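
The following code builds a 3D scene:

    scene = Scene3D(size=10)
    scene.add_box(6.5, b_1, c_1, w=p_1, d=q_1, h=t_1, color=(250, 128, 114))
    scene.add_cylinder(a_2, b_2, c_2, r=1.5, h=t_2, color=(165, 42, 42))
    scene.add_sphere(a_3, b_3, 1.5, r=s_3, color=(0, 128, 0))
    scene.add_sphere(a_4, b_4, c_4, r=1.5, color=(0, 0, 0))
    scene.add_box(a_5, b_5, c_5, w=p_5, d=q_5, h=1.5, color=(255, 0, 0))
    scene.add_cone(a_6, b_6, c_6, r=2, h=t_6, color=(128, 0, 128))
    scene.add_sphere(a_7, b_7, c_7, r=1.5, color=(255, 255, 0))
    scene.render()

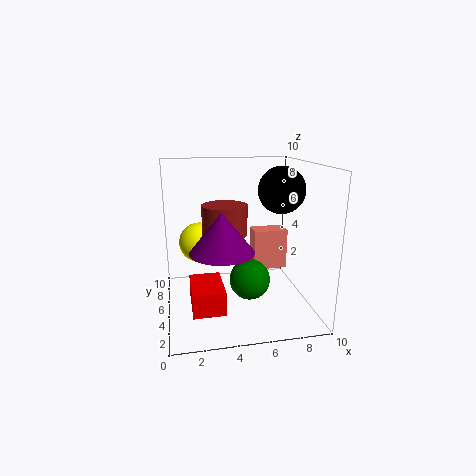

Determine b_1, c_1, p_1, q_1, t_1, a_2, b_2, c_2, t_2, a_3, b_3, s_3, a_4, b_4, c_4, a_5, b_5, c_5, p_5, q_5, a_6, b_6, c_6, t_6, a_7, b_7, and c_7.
b_1 = 6, c_1 = 2, p_1 = 2.5, q_1 = 1.5, t_1 = 3, a_2 = 4, b_2 = 4.5, c_2 = 5.5, t_2 = 2, a_3 = 6, b_3 = 5.5, s_3 = 1.5, a_4 = 7.5, b_4 = 3.5, c_4 = 8.5, a_5 = 1.5, b_5 = 1, c_5 = 1.5, p_5 = 2, q_5 = 3, a_6 = 3.5, b_6 = 2.5, c_6 = 5, t_6 = 2.5, a_7 = 2.5, b_7 = 7.5, c_7 = 4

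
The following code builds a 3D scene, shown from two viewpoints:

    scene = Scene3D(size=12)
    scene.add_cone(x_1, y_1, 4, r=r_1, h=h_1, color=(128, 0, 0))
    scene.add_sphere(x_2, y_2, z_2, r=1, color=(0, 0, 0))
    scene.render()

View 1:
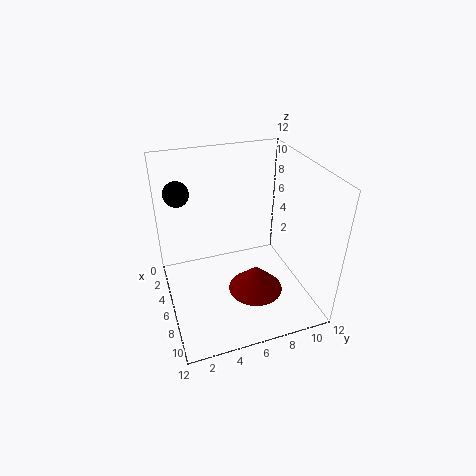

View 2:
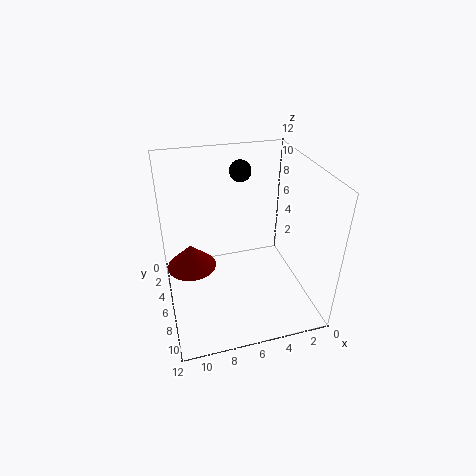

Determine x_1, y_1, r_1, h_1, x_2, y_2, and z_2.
x_1 = 10
y_1 = 6
r_1 = 2
h_1 = 2
x_2 = 4.5
y_2 = 1.5
z_2 = 10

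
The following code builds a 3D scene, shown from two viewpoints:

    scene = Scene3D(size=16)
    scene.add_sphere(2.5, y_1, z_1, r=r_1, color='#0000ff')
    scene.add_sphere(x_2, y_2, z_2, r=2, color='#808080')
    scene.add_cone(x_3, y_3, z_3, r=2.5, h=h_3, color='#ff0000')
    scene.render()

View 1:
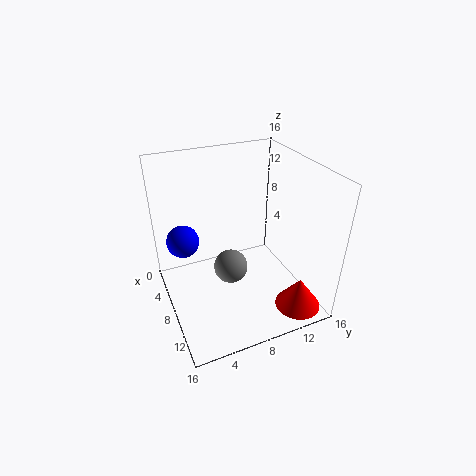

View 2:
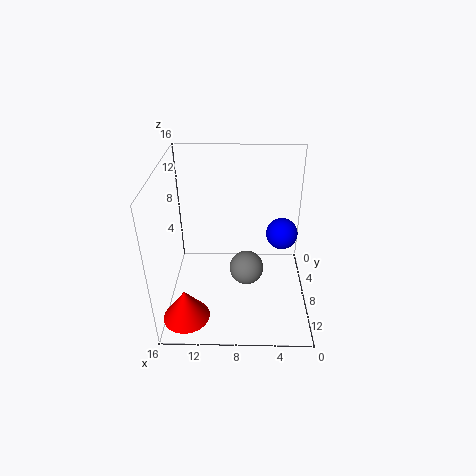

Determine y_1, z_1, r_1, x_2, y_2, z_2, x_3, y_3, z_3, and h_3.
y_1 = 3, z_1 = 5.5, r_1 = 2, x_2 = 7, y_2 = 7.5, z_2 = 3.5, x_3 = 13.5, y_3 = 13, z_3 = 1, h_3 = 3.5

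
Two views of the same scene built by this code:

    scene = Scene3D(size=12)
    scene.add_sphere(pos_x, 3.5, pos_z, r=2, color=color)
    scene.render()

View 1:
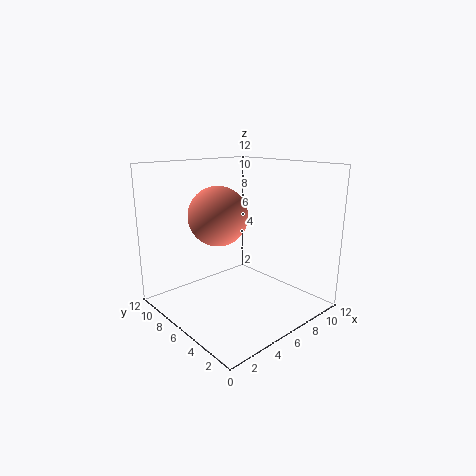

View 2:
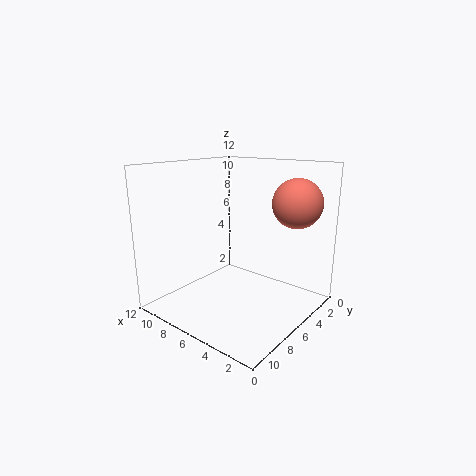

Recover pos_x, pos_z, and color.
pos_x = 2, pos_z = 9, color = 'salmon'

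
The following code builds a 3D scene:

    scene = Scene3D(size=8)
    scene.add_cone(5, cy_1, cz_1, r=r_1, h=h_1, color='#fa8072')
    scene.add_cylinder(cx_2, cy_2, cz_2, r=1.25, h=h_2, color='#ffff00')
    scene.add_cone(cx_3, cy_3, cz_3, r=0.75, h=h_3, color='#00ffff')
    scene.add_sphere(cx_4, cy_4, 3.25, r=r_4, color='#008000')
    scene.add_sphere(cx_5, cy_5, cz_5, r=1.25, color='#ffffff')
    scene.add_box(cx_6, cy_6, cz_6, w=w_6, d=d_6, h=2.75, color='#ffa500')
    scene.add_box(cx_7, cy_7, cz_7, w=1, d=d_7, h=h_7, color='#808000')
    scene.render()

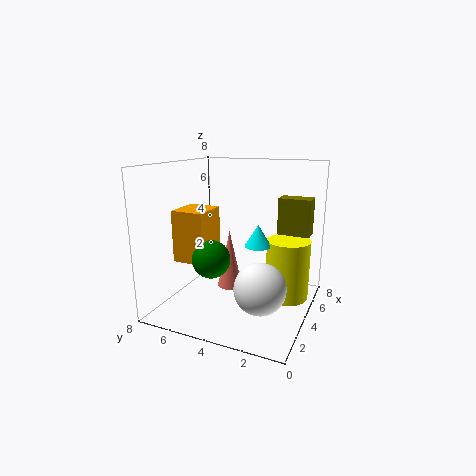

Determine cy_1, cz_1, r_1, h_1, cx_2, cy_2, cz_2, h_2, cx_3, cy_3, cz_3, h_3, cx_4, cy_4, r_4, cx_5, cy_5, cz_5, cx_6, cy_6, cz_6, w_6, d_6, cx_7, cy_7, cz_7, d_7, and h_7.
cy_1 = 5
cz_1 = 0.5
r_1 = 0.75
h_1 = 3.5
cx_2 = 5.5
cy_2 = 1.5
cz_2 = 0.25
h_2 = 3.5
cx_3 = 4.5
cy_3 = 3
cz_3 = 3.5
h_3 = 1.25
cx_4 = 2.25
cy_4 = 4.75
r_4 = 1
cx_5 = 1.5
cy_5 = 1.75
cz_5 = 2.5
cx_6 = 1.75
cy_6 = 5
cz_6 = 3
w_6 = 2
d_6 = 1.75
cx_7 = 4.75
cy_7 = 0.25
cz_7 = 4.25
d_7 = 1.75
h_7 = 2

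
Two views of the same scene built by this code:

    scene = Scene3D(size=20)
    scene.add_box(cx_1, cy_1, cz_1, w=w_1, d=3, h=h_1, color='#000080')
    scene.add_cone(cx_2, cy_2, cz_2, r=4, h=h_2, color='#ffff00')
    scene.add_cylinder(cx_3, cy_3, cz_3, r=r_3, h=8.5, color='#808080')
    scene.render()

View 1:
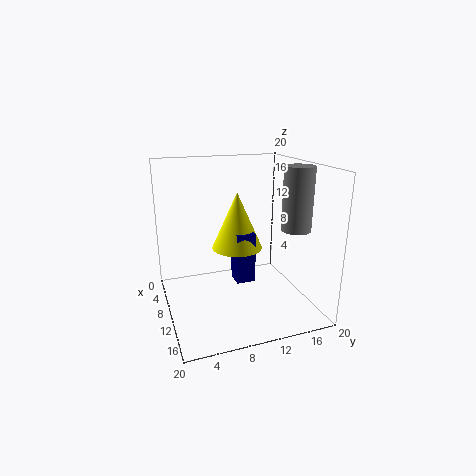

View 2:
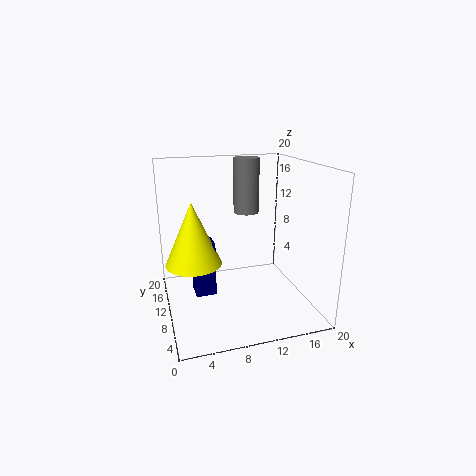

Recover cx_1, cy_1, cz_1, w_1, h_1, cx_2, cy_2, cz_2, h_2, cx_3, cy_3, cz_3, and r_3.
cx_1 = 4
cy_1 = 11
cz_1 = 1
w_1 = 3
h_1 = 8
cx_2 = 4
cy_2 = 12
cz_2 = 6
h_2 = 9
cx_3 = 13.5
cy_3 = 17
cz_3 = 11.5
r_3 = 2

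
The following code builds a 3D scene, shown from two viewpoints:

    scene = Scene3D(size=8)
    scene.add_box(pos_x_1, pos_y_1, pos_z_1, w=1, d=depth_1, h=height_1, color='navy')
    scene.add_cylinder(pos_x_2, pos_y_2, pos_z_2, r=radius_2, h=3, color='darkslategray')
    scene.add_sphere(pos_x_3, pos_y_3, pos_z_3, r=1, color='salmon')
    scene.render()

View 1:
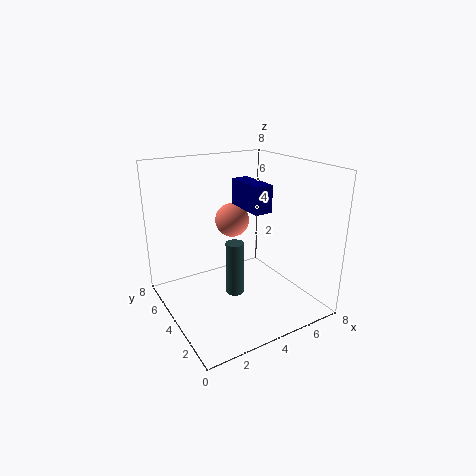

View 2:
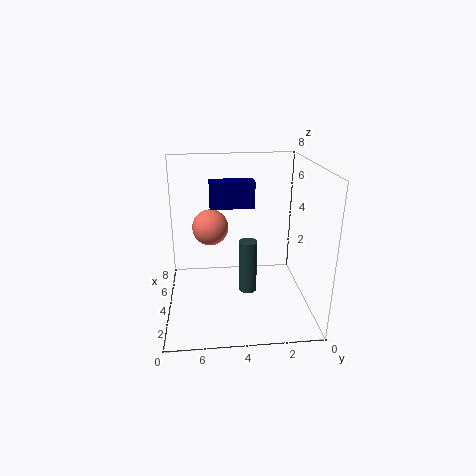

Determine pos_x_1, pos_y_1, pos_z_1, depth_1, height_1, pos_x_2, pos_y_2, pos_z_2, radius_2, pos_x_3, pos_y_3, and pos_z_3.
pos_x_1 = 4.5; pos_y_1 = 3; pos_z_1 = 5.5; depth_1 = 2.5; height_1 = 1.5; pos_x_2 = 3.5; pos_y_2 = 3.5; pos_z_2 = 1; radius_2 = 0.5; pos_x_3 = 4.5; pos_y_3 = 5.5; pos_z_3 = 4.5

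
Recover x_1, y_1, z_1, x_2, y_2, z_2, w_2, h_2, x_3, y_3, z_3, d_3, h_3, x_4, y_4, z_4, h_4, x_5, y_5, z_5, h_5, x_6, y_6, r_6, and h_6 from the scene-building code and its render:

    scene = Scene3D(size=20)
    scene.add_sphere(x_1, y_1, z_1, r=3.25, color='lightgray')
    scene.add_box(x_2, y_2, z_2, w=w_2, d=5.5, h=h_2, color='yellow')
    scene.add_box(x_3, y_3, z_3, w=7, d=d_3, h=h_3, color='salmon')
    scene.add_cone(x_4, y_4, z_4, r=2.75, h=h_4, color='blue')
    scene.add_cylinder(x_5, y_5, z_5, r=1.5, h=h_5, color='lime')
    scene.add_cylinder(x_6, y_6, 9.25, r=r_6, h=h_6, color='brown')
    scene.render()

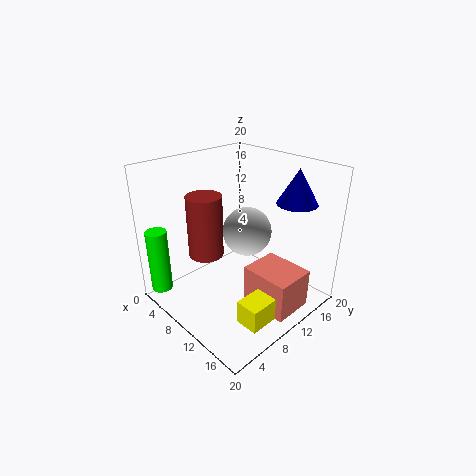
x_1 = 11.5
y_1 = 10.25
z_1 = 11.5
x_2 = 14.5
y_2 = 5.5
z_2 = 0.75
w_2 = 3.25
h_2 = 3.25
x_3 = 11.75
y_3 = 9.5
z_3 = 0.75
d_3 = 5.75
h_3 = 5.5
x_4 = 15.25
y_4 = 15.75
z_4 = 15
h_4 = 4.75
x_5 = 2.25
y_5 = 1.75
z_5 = 1.75
h_5 = 9.25
x_6 = 9.25
y_6 = 5
r_6 = 2.25
h_6 = 8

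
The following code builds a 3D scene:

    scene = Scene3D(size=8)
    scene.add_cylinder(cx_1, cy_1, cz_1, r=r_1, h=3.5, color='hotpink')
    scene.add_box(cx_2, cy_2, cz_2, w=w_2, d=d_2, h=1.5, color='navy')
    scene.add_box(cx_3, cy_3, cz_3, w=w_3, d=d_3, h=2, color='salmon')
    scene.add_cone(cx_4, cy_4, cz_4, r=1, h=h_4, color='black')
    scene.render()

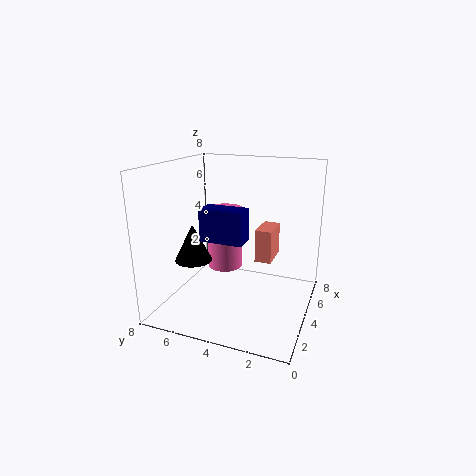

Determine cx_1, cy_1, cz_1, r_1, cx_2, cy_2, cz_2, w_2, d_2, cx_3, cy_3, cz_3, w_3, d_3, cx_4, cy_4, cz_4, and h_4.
cx_1 = 4.5; cy_1 = 5; cz_1 = 2; r_1 = 1; cx_2 = 0.5; cy_2 = 2.5; cz_2 = 5; w_2 = 1; d_2 = 2; cx_3 = 5.5; cy_3 = 2.5; cz_3 = 2; w_3 = 2; d_3 = 1; cx_4 = 2.5; cy_4 = 6; cz_4 = 3; h_4 = 2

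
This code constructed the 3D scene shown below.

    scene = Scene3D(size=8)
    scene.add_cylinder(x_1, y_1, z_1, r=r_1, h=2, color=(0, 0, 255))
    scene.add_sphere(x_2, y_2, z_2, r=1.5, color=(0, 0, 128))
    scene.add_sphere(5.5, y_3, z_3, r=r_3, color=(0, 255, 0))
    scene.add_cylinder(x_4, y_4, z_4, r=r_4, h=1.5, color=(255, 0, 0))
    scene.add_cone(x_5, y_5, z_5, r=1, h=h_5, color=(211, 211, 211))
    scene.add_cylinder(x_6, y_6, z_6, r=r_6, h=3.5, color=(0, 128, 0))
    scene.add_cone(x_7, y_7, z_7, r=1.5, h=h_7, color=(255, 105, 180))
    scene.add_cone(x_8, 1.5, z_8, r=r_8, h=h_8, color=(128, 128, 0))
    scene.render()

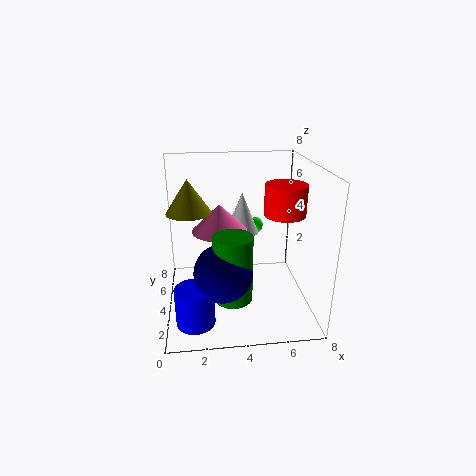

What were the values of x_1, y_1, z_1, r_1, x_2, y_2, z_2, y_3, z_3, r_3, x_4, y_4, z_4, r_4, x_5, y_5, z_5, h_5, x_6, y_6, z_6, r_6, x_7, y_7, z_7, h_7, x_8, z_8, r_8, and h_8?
x_1 = 1.5, y_1 = 1.5, z_1 = 0.5, r_1 = 1, x_2 = 3, y_2 = 2, z_2 = 3, y_3 = 7, z_3 = 3.5, r_3 = 0.5, x_4 = 6, y_4 = 2, z_4 = 6, r_4 = 1, x_5 = 4.5, y_5 = 6, z_5 = 3.5, h_5 = 2.5, x_6 = 3.5, y_6 = 2, z_6 = 1.5, r_6 = 1, x_7 = 3, y_7 = 4, z_7 = 4.5, h_7 = 1.5, x_8 = 1.5, z_8 = 6.5, r_8 = 1, h_8 = 1.5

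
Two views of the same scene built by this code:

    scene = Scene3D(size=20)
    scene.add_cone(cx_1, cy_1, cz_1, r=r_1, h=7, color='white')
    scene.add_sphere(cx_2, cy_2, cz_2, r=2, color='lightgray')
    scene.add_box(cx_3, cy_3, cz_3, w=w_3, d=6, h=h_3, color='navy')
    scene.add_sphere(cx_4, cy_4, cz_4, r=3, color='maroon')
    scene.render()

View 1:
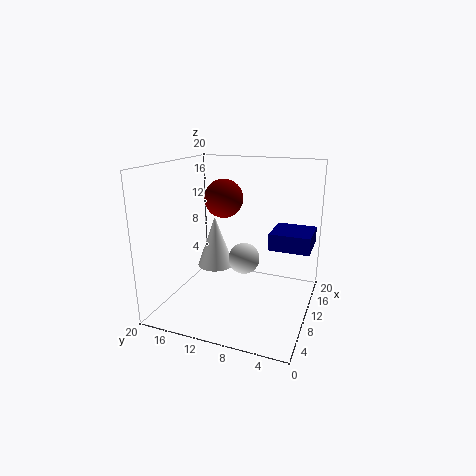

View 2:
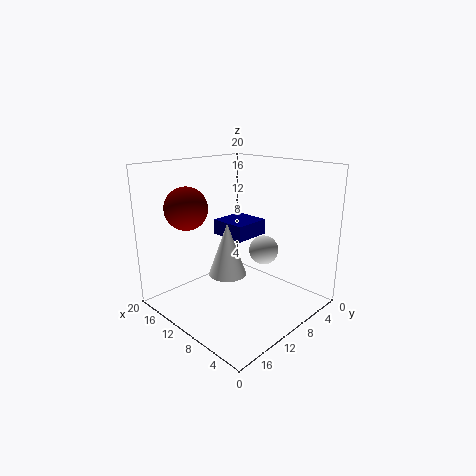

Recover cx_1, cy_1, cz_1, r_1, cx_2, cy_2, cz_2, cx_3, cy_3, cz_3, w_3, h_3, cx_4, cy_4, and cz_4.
cx_1 = 9
cy_1 = 13
cz_1 = 6
r_1 = 2.5
cx_2 = 7
cy_2 = 8
cz_2 = 8.5
cx_3 = 13
cy_3 = 0.5
cz_3 = 7.5
w_3 = 6
h_3 = 2.5
cx_4 = 15.5
cy_4 = 14.5
cz_4 = 14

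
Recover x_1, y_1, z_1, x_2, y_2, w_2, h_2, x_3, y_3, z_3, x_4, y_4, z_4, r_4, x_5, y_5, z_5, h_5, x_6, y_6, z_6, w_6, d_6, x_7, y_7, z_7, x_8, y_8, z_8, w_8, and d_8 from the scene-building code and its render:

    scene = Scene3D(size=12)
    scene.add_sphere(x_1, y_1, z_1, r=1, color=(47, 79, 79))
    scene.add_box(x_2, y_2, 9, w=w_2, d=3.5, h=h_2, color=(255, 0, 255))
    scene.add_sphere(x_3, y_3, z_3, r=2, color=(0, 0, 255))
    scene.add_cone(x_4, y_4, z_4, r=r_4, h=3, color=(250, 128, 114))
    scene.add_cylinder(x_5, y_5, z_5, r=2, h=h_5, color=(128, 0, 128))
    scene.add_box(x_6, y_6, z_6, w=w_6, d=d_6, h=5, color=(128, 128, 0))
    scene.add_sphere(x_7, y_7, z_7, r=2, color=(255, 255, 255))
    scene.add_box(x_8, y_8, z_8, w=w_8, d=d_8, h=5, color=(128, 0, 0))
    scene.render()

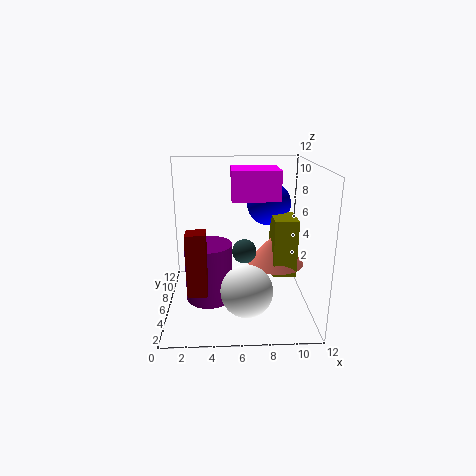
x_1 = 6.5
y_1 = 5.5
z_1 = 5
x_2 = 5.5
y_2 = 6
w_2 = 4
h_2 = 2.5
x_3 = 9
y_3 = 9.5
z_3 = 8
x_4 = 9.5
y_4 = 7.5
z_4 = 3
r_4 = 2.5
x_5 = 3.5
y_5 = 6
z_5 = 0.5
h_5 = 5
x_6 = 9
y_6 = 5.5
z_6 = 2.5
w_6 = 2
d_6 = 3
x_7 = 6.5
y_7 = 2.5
z_7 = 3
x_8 = 2
y_8 = 2.5
z_8 = 2.5
w_8 = 1.5
d_8 = 1.5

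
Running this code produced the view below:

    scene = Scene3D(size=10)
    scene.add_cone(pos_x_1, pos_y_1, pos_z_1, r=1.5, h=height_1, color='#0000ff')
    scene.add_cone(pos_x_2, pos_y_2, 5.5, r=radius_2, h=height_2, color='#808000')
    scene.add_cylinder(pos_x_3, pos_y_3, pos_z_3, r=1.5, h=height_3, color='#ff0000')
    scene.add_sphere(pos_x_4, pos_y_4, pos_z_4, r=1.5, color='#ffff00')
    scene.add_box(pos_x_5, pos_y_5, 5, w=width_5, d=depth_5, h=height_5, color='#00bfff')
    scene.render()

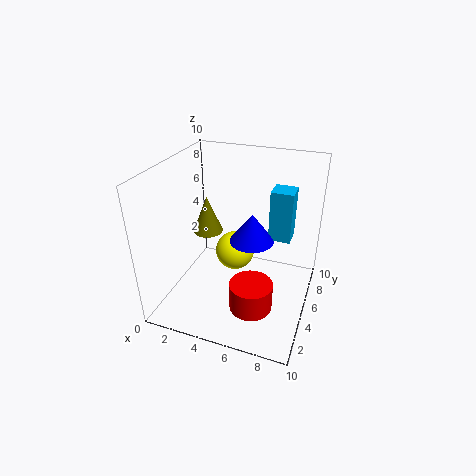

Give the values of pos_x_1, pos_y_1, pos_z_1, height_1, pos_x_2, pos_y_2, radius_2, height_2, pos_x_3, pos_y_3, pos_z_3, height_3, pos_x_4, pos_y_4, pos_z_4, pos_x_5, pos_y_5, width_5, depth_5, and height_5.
pos_x_1 = 6; pos_y_1 = 5; pos_z_1 = 5; height_1 = 2; pos_x_2 = 3; pos_y_2 = 4.5; radius_2 = 1; height_2 = 2.5; pos_x_3 = 6.5; pos_y_3 = 3.5; pos_z_3 = 0.5; height_3 = 2; pos_x_4 = 4; pos_y_4 = 7; pos_z_4 = 2.5; pos_x_5 = 7; pos_y_5 = 5.5; width_5 = 1.5; depth_5 = 1.5; height_5 = 3.5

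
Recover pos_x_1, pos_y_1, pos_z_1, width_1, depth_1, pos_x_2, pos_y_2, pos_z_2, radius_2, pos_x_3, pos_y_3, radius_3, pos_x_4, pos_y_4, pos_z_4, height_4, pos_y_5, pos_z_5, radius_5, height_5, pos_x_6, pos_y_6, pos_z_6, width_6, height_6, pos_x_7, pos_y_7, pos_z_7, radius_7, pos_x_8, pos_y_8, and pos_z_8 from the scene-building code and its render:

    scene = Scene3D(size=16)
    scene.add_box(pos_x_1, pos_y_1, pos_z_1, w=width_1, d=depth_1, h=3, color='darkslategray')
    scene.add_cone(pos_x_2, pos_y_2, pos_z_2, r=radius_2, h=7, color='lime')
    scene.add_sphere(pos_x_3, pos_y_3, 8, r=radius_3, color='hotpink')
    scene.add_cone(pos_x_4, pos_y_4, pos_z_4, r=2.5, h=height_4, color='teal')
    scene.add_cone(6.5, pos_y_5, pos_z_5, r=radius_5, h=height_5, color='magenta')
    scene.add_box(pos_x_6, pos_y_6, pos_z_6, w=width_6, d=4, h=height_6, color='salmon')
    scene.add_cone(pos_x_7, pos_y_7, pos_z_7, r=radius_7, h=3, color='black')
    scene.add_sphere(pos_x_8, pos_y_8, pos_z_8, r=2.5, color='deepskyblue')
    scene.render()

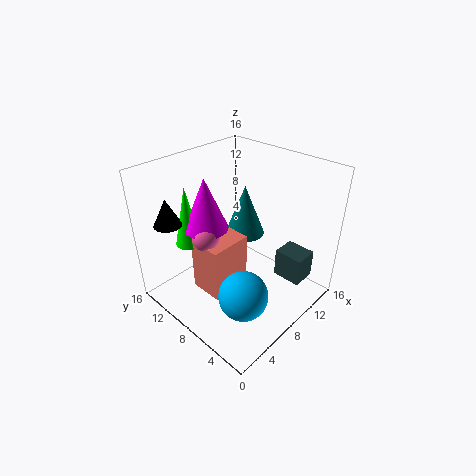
pos_x_1 = 9
pos_y_1 = 0.5
pos_z_1 = 5
width_1 = 2.5
depth_1 = 3
pos_x_2 = 5
pos_y_2 = 13
pos_z_2 = 6.5
radius_2 = 1.5
pos_x_3 = 5.5
pos_y_3 = 10.5
radius_3 = 1.5
pos_x_4 = 13
pos_y_4 = 11.5
pos_z_4 = 5
height_4 = 6.5
pos_y_5 = 11.5
pos_z_5 = 8.5
radius_5 = 2.5
height_5 = 6
pos_x_6 = 4.5
pos_y_6 = 8
pos_z_6 = 1
width_6 = 5
height_6 = 6.5
pos_x_7 = 2.5
pos_y_7 = 13
pos_z_7 = 10
radius_7 = 1.5
pos_x_8 = 4
pos_y_8 = 3.5
pos_z_8 = 5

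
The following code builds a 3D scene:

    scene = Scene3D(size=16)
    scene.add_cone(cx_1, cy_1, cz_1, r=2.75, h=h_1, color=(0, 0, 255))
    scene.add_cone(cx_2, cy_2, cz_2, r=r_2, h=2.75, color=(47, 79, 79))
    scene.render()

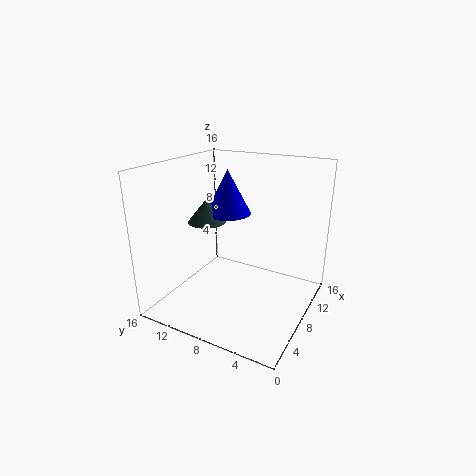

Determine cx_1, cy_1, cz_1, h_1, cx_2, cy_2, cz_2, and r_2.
cx_1 = 11, cy_1 = 11, cz_1 = 9.5, h_1 = 5.25, cx_2 = 9, cy_2 = 12.75, cz_2 = 8.75, r_2 = 2.25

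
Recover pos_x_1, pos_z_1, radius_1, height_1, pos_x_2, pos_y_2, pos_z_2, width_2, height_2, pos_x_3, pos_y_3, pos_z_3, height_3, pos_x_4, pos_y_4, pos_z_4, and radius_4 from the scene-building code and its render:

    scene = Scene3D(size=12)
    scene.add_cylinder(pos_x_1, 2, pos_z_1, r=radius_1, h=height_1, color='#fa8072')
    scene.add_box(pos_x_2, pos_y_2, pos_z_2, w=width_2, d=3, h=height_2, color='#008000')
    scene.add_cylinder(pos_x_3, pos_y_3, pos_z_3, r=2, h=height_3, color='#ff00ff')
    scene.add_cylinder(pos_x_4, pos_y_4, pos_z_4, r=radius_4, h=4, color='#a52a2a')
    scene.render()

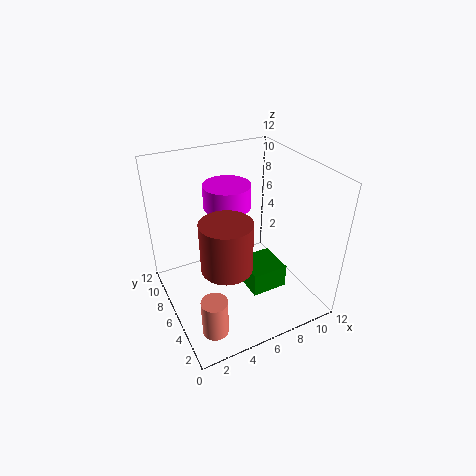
pos_x_1 = 2
pos_z_1 = 1
radius_1 = 1
height_1 = 3
pos_x_2 = 6
pos_y_2 = 3
pos_z_2 = 2
width_2 = 3
height_2 = 2
pos_x_3 = 6
pos_y_3 = 8
pos_z_3 = 8
height_3 = 2
pos_x_4 = 4
pos_y_4 = 4
pos_z_4 = 5
radius_4 = 2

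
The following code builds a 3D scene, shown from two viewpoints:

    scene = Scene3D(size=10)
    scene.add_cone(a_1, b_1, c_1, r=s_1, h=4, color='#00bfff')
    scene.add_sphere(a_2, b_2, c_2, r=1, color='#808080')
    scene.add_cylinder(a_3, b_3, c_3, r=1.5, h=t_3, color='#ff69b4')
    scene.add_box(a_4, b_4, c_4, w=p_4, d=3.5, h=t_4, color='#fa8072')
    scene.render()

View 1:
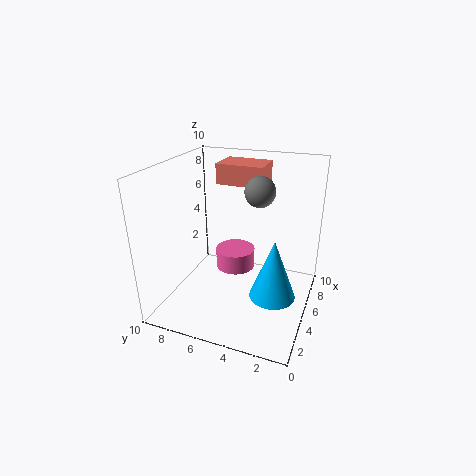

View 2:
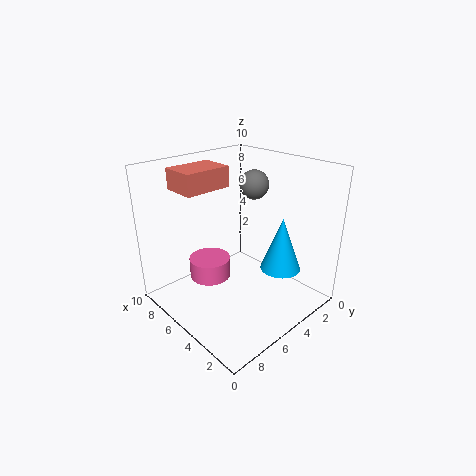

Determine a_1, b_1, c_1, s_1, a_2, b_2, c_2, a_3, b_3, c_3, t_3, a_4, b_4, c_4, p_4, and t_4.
a_1 = 3.5
b_1 = 2
c_1 = 2
s_1 = 1.5
a_2 = 5
b_2 = 3.5
c_2 = 8.5
a_3 = 7
b_3 = 6
c_3 = 1.5
t_3 = 1.5
a_4 = 7
b_4 = 4
c_4 = 8
p_4 = 2.5
t_4 = 1.5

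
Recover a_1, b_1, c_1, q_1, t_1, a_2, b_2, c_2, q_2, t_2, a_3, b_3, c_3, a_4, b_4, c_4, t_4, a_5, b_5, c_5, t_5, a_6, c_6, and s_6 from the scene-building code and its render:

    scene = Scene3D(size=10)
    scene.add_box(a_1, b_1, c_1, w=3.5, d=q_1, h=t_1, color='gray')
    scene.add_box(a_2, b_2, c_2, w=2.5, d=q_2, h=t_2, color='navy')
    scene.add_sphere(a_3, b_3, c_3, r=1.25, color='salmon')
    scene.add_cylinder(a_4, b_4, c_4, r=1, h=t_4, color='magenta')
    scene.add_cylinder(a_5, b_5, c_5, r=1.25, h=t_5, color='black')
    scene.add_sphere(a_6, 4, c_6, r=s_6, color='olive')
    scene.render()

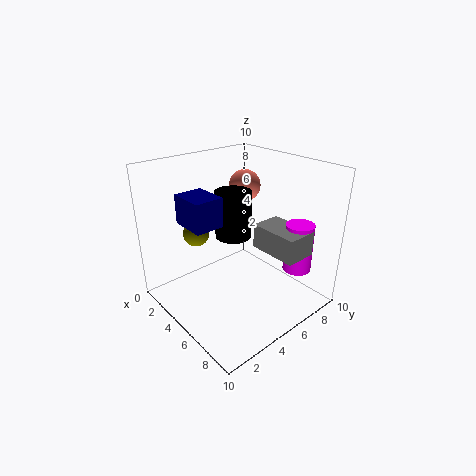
a_1 = 5.25; b_1 = 6.25; c_1 = 4; q_1 = 2.25; t_1 = 1.75; a_2 = 2.5; b_2 = 1.75; c_2 = 6.25; q_2 = 2; t_2 = 2; a_3 = 1.75; b_3 = 8.5; c_3 = 7.25; a_4 = 7.75; b_4 = 8.25; c_4 = 2.5; t_4 = 3.5; a_5 = 4.5; b_5 = 5; c_5 = 5; t_5 = 3.25; a_6 = 1.25; c_6 = 4.25; s_6 = 1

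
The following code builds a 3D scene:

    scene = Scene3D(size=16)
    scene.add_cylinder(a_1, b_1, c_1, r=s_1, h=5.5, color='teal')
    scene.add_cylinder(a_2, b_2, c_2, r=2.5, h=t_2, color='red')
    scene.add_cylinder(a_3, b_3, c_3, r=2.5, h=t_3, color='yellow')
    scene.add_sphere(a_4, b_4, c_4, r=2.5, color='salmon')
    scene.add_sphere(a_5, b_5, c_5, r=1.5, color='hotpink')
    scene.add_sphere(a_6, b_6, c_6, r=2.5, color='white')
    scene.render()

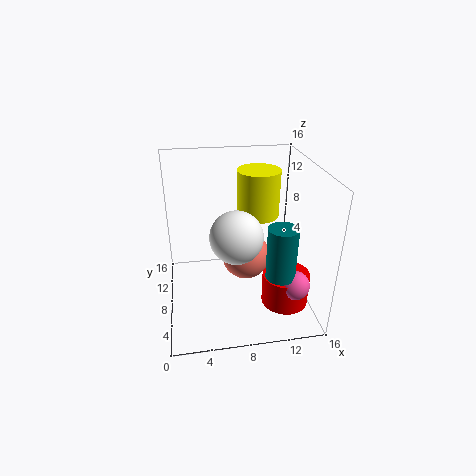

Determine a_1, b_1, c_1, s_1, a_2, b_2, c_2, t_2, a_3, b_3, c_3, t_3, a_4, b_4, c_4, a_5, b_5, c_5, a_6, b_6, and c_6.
a_1 = 11.5
b_1 = 3
c_1 = 6
s_1 = 1.5
a_2 = 12.5
b_2 = 4
c_2 = 2
t_2 = 3.5
a_3 = 11
b_3 = 11.5
c_3 = 9
t_3 = 5.5
a_4 = 8.5
b_4 = 6
c_4 = 7
a_5 = 13
b_5 = 2.5
c_5 = 5
a_6 = 7
b_6 = 3
c_6 = 11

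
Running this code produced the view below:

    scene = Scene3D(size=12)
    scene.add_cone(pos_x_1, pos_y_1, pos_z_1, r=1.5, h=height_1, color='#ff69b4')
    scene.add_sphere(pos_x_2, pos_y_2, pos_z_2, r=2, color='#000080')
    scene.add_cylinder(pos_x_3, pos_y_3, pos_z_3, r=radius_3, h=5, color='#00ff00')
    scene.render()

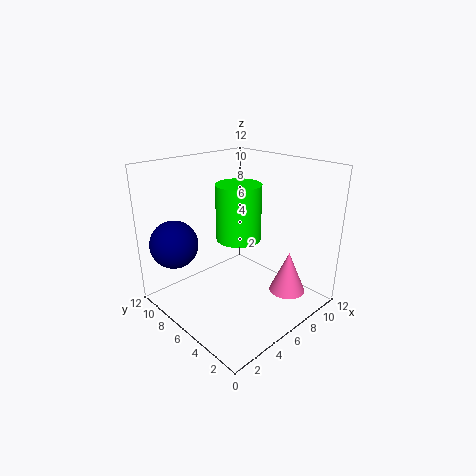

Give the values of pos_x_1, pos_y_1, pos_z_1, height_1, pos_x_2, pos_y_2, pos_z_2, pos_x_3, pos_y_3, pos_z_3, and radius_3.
pos_x_1 = 8.5, pos_y_1 = 2.5, pos_z_1 = 1.5, height_1 = 3.5, pos_x_2 = 2, pos_y_2 = 9.5, pos_z_2 = 5.5, pos_x_3 = 7.5, pos_y_3 = 7.5, pos_z_3 = 5, radius_3 = 2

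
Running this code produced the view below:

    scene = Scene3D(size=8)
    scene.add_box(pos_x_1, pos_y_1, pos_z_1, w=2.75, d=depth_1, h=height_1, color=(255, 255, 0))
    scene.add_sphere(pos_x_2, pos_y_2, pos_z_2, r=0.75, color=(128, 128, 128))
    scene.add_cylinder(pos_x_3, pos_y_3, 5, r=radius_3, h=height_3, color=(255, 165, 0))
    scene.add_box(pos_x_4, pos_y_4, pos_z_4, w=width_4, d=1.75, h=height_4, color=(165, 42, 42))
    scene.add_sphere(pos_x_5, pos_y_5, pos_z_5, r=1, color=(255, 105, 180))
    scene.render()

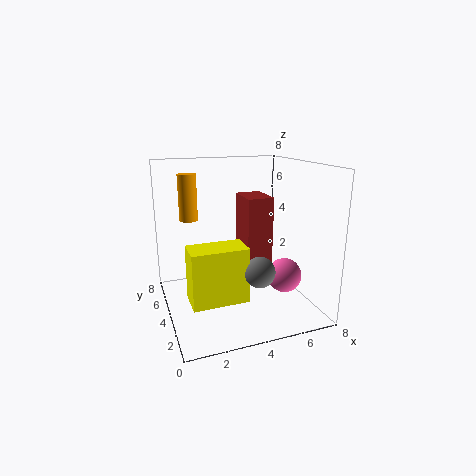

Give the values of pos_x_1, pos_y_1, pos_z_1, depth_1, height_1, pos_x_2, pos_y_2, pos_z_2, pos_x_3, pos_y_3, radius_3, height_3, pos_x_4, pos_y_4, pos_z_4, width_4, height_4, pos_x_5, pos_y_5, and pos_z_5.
pos_x_1 = 0.75, pos_y_1 = 1, pos_z_1 = 1.75, depth_1 = 1.5, height_1 = 2.75, pos_x_2 = 4, pos_y_2 = 1, pos_z_2 = 3.25, pos_x_3 = 1.5, pos_y_3 = 5, radius_3 = 0.5, height_3 = 2.5, pos_x_4 = 3.5, pos_y_4 = 1.25, pos_z_4 = 3.5, width_4 = 1.25, height_4 = 3.25, pos_x_5 = 6.75, pos_y_5 = 3.5, pos_z_5 = 1.5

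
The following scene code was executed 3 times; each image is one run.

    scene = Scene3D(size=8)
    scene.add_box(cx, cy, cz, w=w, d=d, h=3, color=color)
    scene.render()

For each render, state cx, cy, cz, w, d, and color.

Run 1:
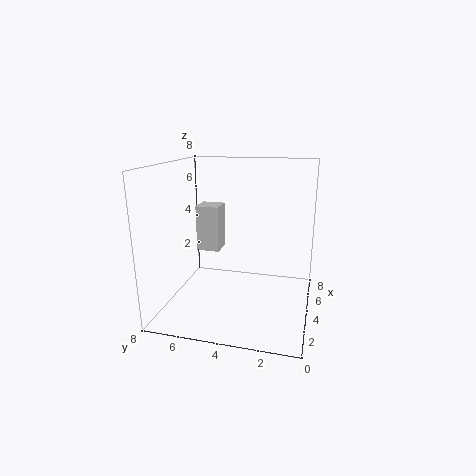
cx = 6.5; cy = 6; cz = 2; w = 1.5; d = 1.5; color = 'lightgray'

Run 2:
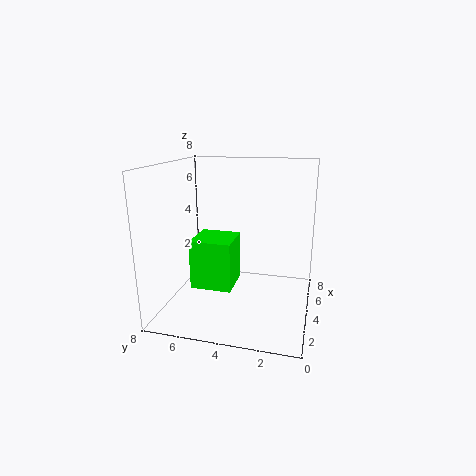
cx = 4; cy = 4.5; cz = 0.5; w = 2.5; d = 2.5; color = 'lime'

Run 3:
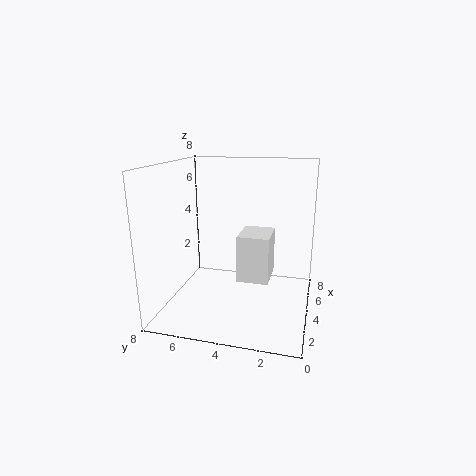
cx = 5.5; cy = 2.5; cz = 0.5; w = 2.5; d = 2; color = 'white'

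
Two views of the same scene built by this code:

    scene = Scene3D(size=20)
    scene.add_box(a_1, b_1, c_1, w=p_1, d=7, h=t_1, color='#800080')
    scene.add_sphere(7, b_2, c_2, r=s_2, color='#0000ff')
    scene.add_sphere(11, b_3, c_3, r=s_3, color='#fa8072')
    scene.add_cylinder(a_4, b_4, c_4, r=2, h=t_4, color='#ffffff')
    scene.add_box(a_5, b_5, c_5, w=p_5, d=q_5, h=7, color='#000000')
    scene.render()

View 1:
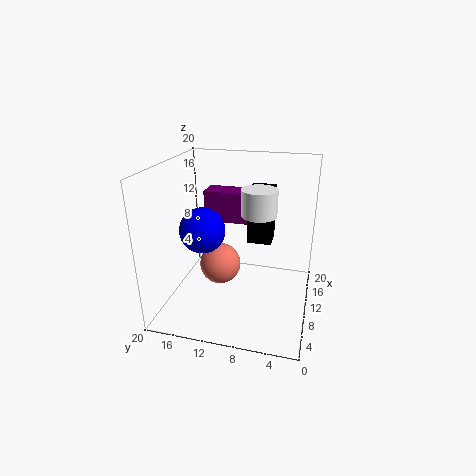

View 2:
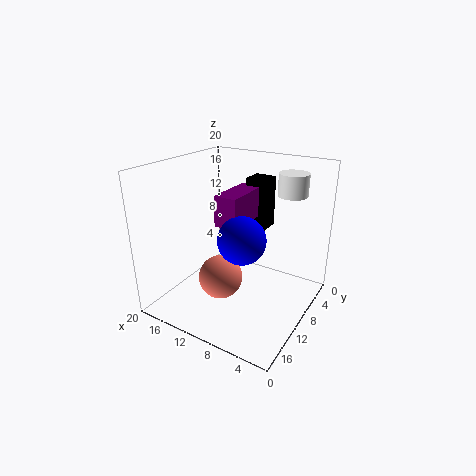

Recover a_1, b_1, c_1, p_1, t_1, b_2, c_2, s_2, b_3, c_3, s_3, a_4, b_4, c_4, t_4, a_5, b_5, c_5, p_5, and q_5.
a_1 = 8, b_1 = 7, c_1 = 13, p_1 = 3, t_1 = 4, b_2 = 14, c_2 = 12, s_2 = 3, b_3 = 13, c_3 = 5, s_3 = 3, a_4 = 4, b_4 = 6, c_4 = 16, t_4 = 3, a_5 = 7, b_5 = 5, c_5 = 11, p_5 = 3, q_5 = 3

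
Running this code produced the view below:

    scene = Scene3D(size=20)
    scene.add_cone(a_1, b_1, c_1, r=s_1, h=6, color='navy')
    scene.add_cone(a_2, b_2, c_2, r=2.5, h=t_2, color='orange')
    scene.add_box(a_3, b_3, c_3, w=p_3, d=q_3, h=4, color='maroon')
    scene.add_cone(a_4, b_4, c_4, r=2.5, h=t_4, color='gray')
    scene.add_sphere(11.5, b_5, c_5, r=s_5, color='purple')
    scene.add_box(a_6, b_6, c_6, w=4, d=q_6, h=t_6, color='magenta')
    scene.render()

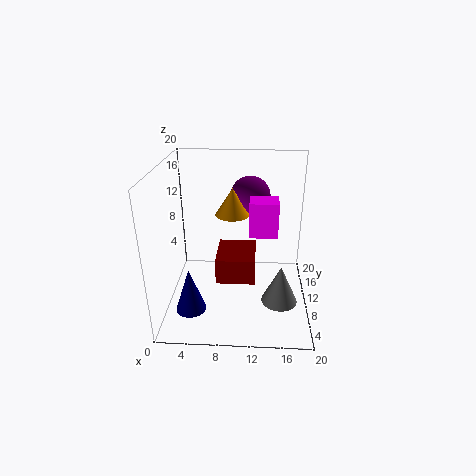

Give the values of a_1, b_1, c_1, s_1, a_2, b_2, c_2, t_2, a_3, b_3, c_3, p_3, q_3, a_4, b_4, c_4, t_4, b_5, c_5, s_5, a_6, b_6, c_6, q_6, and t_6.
a_1 = 4, b_1 = 4.5, c_1 = 2, s_1 = 2, a_2 = 9, b_2 = 13.5, c_2 = 12, t_2 = 4, a_3 = 6.5, b_3 = 11, c_3 = 1.5, p_3 = 6, q_3 = 7, a_4 = 16, b_4 = 7.5, c_4 = 1.5, t_4 = 5.5, b_5 = 16, c_5 = 14, s_5 = 3, a_6 = 11.5, b_6 = 10, c_6 = 10, q_6 = 3.5, t_6 = 5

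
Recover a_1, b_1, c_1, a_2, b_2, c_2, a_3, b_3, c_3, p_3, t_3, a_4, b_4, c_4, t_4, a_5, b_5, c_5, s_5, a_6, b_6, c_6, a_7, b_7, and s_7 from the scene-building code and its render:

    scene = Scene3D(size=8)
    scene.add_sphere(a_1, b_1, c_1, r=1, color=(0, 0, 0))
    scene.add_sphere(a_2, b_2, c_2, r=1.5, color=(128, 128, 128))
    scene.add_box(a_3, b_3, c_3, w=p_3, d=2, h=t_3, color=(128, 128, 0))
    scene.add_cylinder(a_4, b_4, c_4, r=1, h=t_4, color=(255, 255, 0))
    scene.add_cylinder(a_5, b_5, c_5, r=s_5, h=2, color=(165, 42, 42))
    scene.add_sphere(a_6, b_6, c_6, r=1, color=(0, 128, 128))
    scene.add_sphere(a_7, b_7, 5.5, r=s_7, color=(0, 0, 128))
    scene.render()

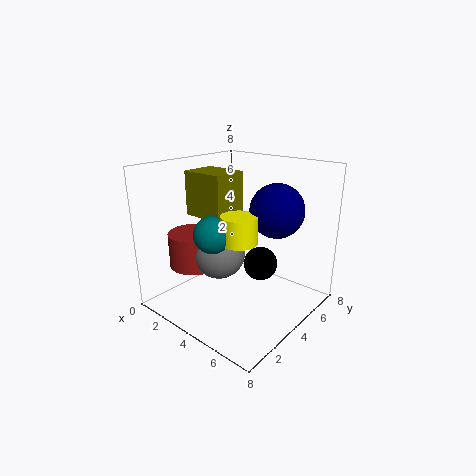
a_1 = 4.5
b_1 = 5.5
c_1 = 2
a_2 = 3
b_2 = 3.5
c_2 = 3
a_3 = 1
b_3 = 3
c_3 = 5
p_3 = 2.5
t_3 = 2.5
a_4 = 4.5
b_4 = 3.5
c_4 = 4
t_4 = 1.5
a_5 = 1.5
b_5 = 3
c_5 = 2
s_5 = 1.5
a_6 = 3.5
b_6 = 2.5
c_6 = 4.5
a_7 = 5.5
b_7 = 5.5
s_7 = 1.5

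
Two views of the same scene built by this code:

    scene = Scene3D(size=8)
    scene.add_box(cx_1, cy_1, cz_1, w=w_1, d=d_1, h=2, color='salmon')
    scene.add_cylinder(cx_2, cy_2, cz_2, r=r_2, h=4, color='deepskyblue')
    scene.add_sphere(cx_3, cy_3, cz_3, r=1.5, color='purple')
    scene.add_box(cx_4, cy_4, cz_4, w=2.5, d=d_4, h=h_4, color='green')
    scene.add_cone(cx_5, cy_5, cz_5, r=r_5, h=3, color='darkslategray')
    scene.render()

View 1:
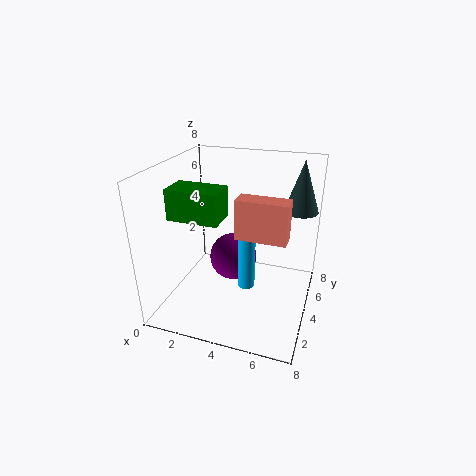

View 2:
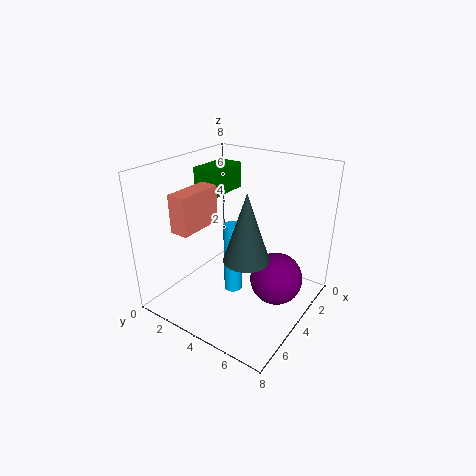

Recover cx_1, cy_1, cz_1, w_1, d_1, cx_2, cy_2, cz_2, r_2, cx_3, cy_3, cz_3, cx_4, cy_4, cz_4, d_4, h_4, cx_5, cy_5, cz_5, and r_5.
cx_1 = 4.5, cy_1 = 2, cz_1 = 5, w_1 = 2.5, d_1 = 1, cx_2 = 4.5, cy_2 = 4, cz_2 = 1, r_2 = 0.5, cx_3 = 3, cy_3 = 6, cz_3 = 1.5, cx_4 = 1.5, cy_4 = 1, cz_4 = 6, d_4 = 1.5, h_4 = 1.5, cx_5 = 7, cy_5 = 6.5, cz_5 = 5, r_5 = 1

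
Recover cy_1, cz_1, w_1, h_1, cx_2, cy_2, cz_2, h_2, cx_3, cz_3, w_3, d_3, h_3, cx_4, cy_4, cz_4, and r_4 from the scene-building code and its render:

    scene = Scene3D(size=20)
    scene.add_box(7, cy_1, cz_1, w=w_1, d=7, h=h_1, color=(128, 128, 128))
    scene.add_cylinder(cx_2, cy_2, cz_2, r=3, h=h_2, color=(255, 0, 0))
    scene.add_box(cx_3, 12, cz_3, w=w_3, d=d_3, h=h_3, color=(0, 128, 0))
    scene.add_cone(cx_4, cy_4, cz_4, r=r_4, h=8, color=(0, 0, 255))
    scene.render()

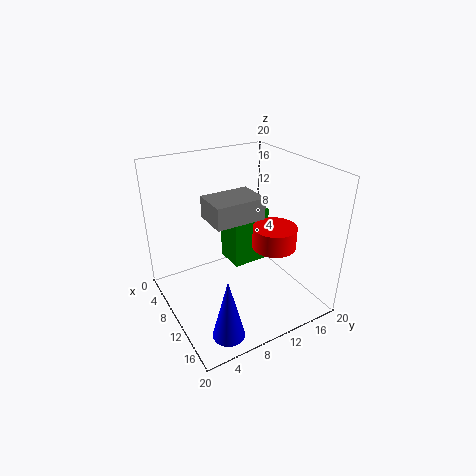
cy_1 = 6
cz_1 = 13
w_1 = 5
h_1 = 3
cx_2 = 13
cy_2 = 14
cz_2 = 9
h_2 = 3
cx_3 = 1
cz_3 = 2
w_3 = 5
d_3 = 6
h_3 = 9
cx_4 = 18
cy_4 = 4
cz_4 = 2
r_4 = 2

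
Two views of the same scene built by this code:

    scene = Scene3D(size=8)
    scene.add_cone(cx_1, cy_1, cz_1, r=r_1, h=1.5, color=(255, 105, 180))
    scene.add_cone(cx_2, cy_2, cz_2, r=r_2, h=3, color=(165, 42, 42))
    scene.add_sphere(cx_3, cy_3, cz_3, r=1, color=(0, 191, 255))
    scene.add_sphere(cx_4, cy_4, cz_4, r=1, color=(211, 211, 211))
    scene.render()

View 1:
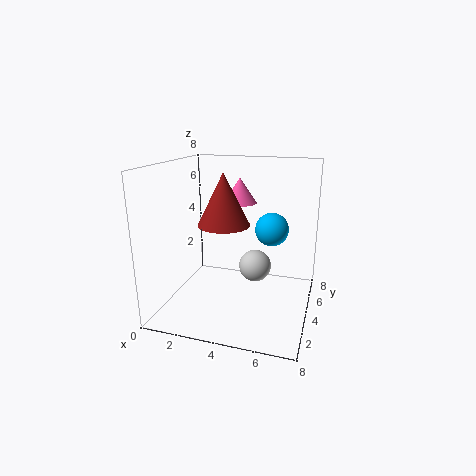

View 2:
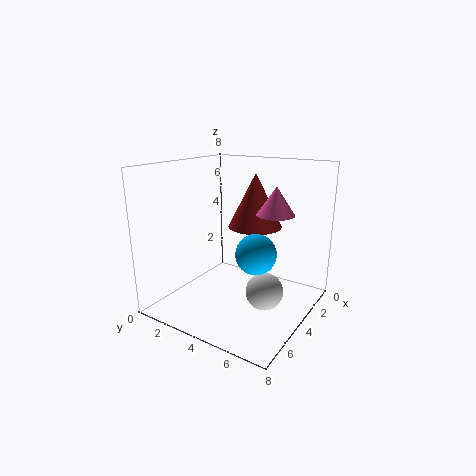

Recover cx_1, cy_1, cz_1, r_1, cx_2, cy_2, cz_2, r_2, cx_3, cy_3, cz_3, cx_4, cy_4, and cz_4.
cx_1 = 3.5; cy_1 = 6; cz_1 = 5.5; r_1 = 1; cx_2 = 3; cy_2 = 4.5; cz_2 = 4.5; r_2 = 1.5; cx_3 = 5.5; cy_3 = 6; cz_3 = 4; cx_4 = 4.5; cy_4 = 6; cz_4 = 1.5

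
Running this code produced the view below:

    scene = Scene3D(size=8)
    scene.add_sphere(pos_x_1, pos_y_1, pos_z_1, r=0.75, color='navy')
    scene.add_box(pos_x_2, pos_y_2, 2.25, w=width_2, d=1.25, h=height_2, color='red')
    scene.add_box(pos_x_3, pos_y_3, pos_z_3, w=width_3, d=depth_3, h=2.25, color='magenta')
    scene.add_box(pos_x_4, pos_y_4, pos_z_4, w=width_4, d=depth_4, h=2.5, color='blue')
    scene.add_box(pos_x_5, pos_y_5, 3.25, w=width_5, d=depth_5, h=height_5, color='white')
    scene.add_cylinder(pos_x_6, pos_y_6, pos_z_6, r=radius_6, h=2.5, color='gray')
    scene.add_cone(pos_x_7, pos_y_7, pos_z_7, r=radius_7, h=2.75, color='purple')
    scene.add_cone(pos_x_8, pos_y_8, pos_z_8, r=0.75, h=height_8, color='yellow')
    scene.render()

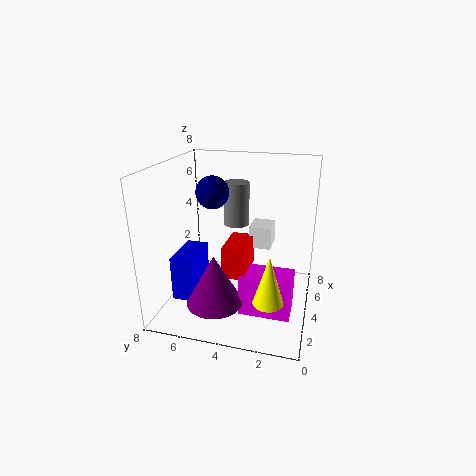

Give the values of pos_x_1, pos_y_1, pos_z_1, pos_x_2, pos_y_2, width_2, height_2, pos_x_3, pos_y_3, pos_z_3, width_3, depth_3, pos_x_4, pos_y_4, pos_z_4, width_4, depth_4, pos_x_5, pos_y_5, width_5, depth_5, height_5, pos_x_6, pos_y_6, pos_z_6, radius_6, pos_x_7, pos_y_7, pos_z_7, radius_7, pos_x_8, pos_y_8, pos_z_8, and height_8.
pos_x_1 = 1.5; pos_y_1 = 4.5; pos_z_1 = 7.25; pos_x_2 = 2.5; pos_y_2 = 3.25; width_2 = 2.25; height_2 = 1.75; pos_x_3 = 2.25; pos_y_3 = 0.75; pos_z_3 = 0.25; width_3 = 1.75; depth_3 = 2.75; pos_x_4 = 2; pos_y_4 = 6; pos_z_4 = 0.75; width_4 = 2.5; depth_4 = 1.25; pos_x_5 = 4.5; pos_y_5 = 2.25; width_5 = 1.5; depth_5 = 1.25; height_5 = 1.25; pos_x_6 = 5.5; pos_y_6 = 4.5; pos_z_6 = 4.25; radius_6 = 0.75; pos_x_7 = 2; pos_y_7 = 4.75; pos_z_7 = 1; radius_7 = 1.5; pos_x_8 = 1.25; pos_y_8 = 1.75; pos_z_8 = 2; height_8 = 2.5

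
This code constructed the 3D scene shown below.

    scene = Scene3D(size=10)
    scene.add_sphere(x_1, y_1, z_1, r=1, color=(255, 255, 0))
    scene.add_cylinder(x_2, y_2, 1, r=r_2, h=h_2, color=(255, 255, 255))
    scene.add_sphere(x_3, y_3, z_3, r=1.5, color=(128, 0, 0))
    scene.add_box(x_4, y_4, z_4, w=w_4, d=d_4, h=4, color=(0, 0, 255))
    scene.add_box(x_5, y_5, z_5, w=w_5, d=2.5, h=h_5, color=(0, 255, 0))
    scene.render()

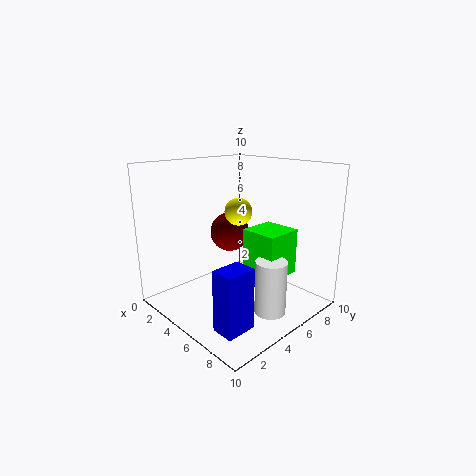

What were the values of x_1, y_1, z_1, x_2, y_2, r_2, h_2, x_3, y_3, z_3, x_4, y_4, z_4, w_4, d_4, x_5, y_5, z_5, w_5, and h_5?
x_1 = 4
y_1 = 6
z_1 = 6.5
x_2 = 8.5
y_2 = 4.5
r_2 = 1
h_2 = 3.5
x_3 = 2.5
y_3 = 6.5
z_3 = 4.5
x_4 = 7
y_4 = 1
z_4 = 0.5
w_4 = 1.5
d_4 = 2
x_5 = 6
y_5 = 4.5
z_5 = 3
w_5 = 2.5
h_5 = 3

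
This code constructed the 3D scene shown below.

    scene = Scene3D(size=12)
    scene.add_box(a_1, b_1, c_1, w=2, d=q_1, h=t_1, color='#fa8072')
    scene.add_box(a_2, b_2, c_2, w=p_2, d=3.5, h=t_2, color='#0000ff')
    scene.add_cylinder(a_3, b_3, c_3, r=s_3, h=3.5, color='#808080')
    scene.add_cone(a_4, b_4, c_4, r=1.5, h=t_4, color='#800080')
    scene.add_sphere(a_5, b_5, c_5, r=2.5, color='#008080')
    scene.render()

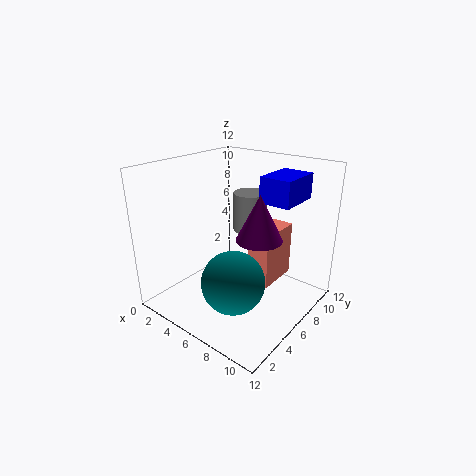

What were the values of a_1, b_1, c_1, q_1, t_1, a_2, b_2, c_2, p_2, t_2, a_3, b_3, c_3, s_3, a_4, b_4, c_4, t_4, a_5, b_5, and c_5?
a_1 = 6; b_1 = 7.5; c_1 = 1; q_1 = 4; t_1 = 5; a_2 = 8; b_2 = 6; c_2 = 9.5; p_2 = 2.5; t_2 = 2; a_3 = 5; b_3 = 9; c_3 = 5.5; s_3 = 1.5; a_4 = 10.5; b_4 = 2.5; c_4 = 8.5; t_4 = 3; a_5 = 7.5; b_5 = 3.5; c_5 = 3.5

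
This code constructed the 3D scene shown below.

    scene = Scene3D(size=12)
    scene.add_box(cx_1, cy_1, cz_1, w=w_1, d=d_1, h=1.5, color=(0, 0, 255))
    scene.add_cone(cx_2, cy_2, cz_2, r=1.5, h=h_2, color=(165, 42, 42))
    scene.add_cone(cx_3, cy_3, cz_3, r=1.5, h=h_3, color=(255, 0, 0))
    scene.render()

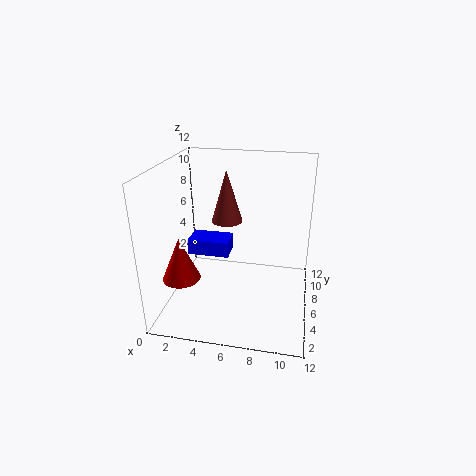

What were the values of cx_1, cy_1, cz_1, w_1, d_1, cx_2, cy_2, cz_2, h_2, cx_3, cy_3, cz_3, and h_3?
cx_1 = 0.5, cy_1 = 8.5, cz_1 = 2.5, w_1 = 4, d_1 = 2.5, cx_2 = 4, cy_2 = 10.5, cz_2 = 5.5, h_2 = 5, cx_3 = 2, cy_3 = 3, cz_3 = 3.5, h_3 = 3.5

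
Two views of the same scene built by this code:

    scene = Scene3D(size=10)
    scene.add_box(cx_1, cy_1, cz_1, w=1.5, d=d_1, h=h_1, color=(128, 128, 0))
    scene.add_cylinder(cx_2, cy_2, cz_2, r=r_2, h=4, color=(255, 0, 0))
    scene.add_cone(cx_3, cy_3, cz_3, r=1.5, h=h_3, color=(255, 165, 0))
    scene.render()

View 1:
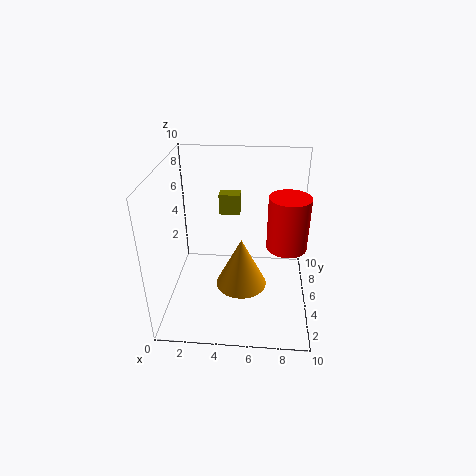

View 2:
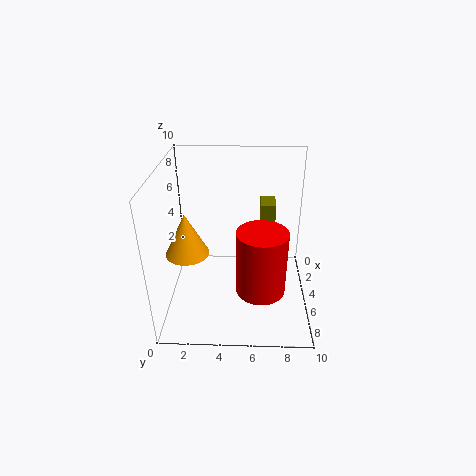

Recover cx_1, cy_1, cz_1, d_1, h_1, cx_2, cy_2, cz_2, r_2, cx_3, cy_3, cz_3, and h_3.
cx_1 = 3.5; cy_1 = 6.5; cz_1 = 6; d_1 = 1; h_1 = 1.5; cx_2 = 8.5; cy_2 = 6.5; cz_2 = 3.5; r_2 = 1.5; cx_3 = 5.5; cy_3 = 1.5; cz_3 = 4; h_3 = 3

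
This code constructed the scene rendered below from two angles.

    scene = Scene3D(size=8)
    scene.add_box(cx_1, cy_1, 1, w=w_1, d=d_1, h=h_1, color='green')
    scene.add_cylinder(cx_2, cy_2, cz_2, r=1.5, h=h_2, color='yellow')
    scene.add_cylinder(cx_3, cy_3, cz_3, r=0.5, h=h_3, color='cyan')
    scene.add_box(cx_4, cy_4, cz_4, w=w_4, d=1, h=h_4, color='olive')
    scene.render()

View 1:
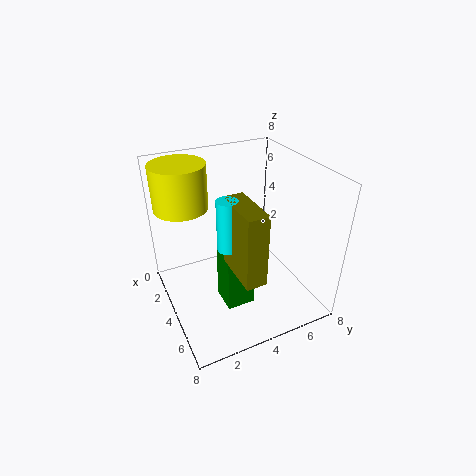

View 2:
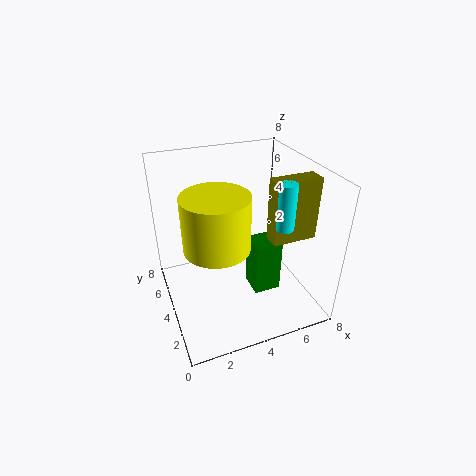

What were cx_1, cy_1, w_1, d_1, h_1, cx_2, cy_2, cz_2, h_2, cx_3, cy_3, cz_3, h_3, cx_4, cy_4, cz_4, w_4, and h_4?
cx_1 = 4.5; cy_1 = 2.5; w_1 = 1.5; d_1 = 1.5; h_1 = 3; cx_2 = 2; cy_2 = 1.5; cz_2 = 5.5; h_2 = 2.5; cx_3 = 6; cy_3 = 2.5; cz_3 = 5; h_3 = 2.5; cx_4 = 5.5; cy_4 = 2.5; cz_4 = 4; w_4 = 2.5; h_4 = 3.5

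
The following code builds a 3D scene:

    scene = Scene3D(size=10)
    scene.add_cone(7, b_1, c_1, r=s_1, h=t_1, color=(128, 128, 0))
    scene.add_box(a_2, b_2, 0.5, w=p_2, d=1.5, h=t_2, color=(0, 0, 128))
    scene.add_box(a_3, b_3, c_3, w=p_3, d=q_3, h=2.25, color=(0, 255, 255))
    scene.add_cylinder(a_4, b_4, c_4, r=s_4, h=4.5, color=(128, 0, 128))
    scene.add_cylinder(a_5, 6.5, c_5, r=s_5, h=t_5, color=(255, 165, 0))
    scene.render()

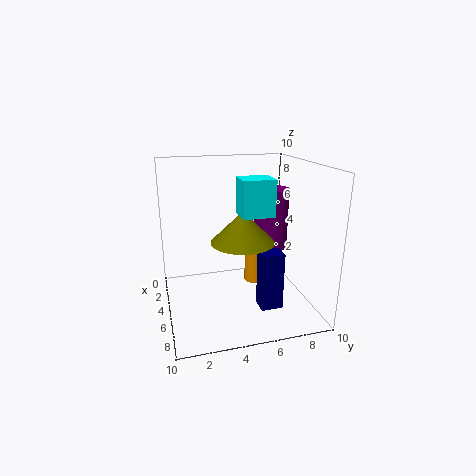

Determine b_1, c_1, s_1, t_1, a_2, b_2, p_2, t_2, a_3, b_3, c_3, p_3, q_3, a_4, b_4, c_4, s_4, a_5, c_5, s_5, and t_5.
b_1 = 4.75
c_1 = 5.5
s_1 = 2
t_1 = 2
a_2 = 6.25
b_2 = 6
p_2 = 1.25
t_2 = 4
a_3 = 6.25
b_3 = 4.5
c_3 = 7.25
p_3 = 1.75
q_3 = 2
a_4 = 3.5
b_4 = 8
c_4 = 3.5
s_4 = 1.25
a_5 = 4.25
c_5 = 1.25
s_5 = 0.75
t_5 = 2.5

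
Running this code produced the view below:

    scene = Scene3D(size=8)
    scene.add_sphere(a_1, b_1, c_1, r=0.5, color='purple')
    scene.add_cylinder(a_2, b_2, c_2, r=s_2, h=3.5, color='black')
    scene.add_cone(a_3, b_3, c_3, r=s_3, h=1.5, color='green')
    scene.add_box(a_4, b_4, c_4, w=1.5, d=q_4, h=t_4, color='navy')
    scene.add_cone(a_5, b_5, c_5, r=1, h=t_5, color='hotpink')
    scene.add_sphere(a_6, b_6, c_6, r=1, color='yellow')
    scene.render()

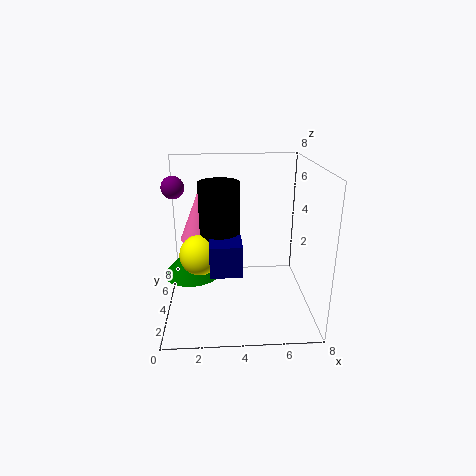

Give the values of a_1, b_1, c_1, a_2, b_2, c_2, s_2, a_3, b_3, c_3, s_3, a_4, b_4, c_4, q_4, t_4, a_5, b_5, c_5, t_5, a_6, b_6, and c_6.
a_1 = 1, b_1 = 1.5, c_1 = 7.5, a_2 = 3, b_2 = 2.5, c_2 = 4, s_2 = 1, a_3 = 1.5, b_3 = 3, c_3 = 2.5, s_3 = 1.5, a_4 = 2.5, b_4 = 0.5, c_4 = 3.5, q_4 = 1.5, t_4 = 1.5, a_5 = 2, b_5 = 3, c_5 = 4.5, t_5 = 2.5, a_6 = 2, b_6 = 2, c_6 = 4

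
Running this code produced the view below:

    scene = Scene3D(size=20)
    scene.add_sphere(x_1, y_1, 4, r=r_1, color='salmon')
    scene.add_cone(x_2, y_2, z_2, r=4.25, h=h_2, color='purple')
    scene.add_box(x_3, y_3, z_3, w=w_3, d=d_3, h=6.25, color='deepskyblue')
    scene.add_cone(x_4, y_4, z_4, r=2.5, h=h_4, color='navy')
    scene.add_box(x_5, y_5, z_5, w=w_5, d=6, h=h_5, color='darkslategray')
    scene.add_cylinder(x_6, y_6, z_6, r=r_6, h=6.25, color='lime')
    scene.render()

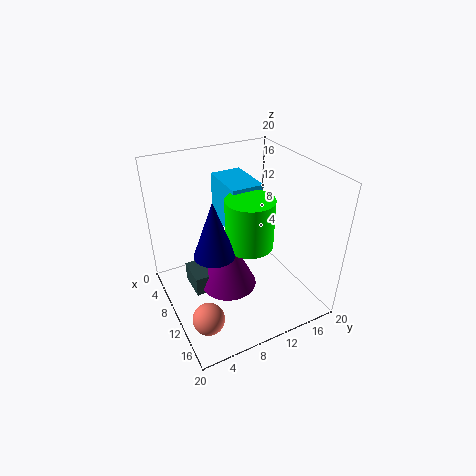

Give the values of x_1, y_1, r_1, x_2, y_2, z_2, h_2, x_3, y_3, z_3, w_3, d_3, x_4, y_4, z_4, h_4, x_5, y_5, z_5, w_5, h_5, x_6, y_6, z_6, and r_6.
x_1 = 16.5
y_1 = 2.5
r_1 = 2
x_2 = 8.25
y_2 = 9.25
z_2 = 1
h_2 = 8.75
x_3 = 5.5
y_3 = 8.25
z_3 = 12
w_3 = 6.5
d_3 = 4.25
x_4 = 14
y_4 = 4.75
z_4 = 11.5
h_4 = 7
x_5 = 3.5
y_5 = 4
z_5 = 0.25
w_5 = 4.75
h_5 = 3
x_6 = 14
y_6 = 9.5
z_6 = 11.5
r_6 = 3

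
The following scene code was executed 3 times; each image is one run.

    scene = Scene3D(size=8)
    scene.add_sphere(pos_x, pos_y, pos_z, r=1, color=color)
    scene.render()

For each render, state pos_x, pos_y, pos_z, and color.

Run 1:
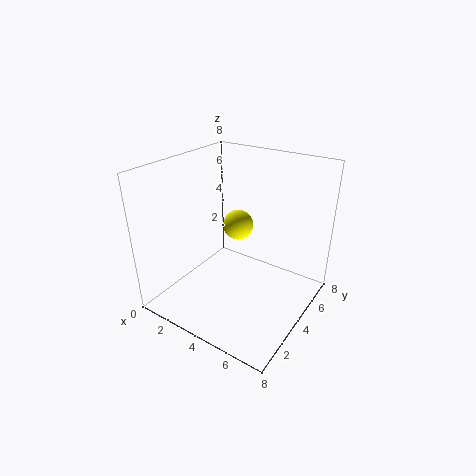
pos_x = 2
pos_y = 7
pos_z = 3
color = 'yellow'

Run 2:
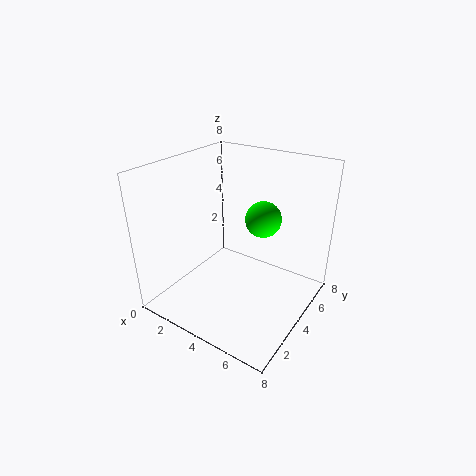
pos_x = 5
pos_y = 5
pos_z = 5
color = 'lime'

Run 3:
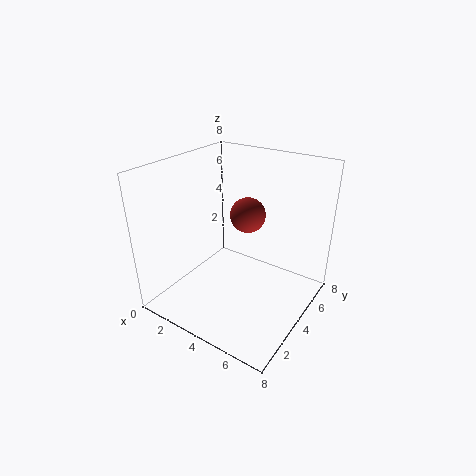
pos_x = 4
pos_y = 5
pos_z = 5
color = 'brown'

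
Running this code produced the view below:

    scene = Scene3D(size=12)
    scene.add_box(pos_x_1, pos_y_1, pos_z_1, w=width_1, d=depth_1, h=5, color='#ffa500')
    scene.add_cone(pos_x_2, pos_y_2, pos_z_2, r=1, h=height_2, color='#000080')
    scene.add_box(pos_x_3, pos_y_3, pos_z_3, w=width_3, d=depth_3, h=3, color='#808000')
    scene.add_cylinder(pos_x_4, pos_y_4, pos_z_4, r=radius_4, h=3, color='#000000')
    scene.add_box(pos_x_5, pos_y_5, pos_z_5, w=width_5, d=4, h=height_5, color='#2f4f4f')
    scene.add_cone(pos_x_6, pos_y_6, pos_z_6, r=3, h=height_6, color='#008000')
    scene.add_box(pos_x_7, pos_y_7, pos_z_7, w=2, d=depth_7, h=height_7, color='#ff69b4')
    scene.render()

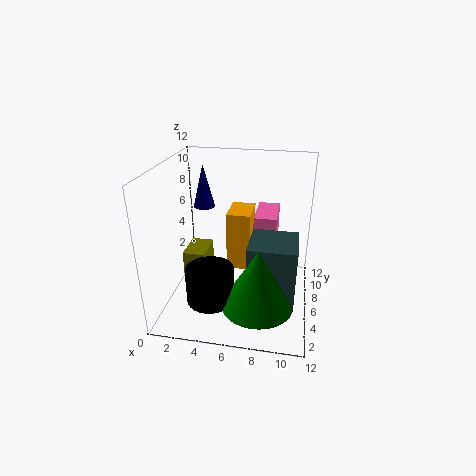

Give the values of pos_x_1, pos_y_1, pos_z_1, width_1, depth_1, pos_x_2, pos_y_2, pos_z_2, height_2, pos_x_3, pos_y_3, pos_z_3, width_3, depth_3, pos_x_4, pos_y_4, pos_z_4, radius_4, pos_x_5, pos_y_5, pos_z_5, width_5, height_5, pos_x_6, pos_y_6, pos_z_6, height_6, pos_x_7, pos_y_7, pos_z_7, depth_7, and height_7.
pos_x_1 = 5
pos_y_1 = 6
pos_z_1 = 3
width_1 = 2
depth_1 = 3
pos_x_2 = 2
pos_y_2 = 10
pos_z_2 = 7
height_2 = 4
pos_x_3 = 1
pos_y_3 = 6
pos_z_3 = 1
width_3 = 2
depth_3 = 3
pos_x_4 = 4
pos_y_4 = 4
pos_z_4 = 1
radius_4 = 2
pos_x_5 = 7
pos_y_5 = 4
pos_z_5 = 1
width_5 = 4
height_5 = 5
pos_x_6 = 8
pos_y_6 = 4
pos_z_6 = 1
height_6 = 5
pos_x_7 = 7
pos_y_7 = 8
pos_z_7 = 2
depth_7 = 4
height_7 = 5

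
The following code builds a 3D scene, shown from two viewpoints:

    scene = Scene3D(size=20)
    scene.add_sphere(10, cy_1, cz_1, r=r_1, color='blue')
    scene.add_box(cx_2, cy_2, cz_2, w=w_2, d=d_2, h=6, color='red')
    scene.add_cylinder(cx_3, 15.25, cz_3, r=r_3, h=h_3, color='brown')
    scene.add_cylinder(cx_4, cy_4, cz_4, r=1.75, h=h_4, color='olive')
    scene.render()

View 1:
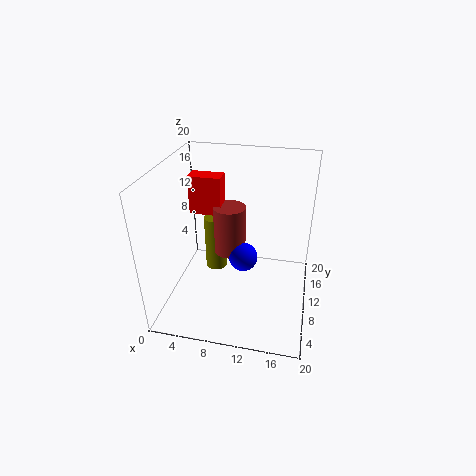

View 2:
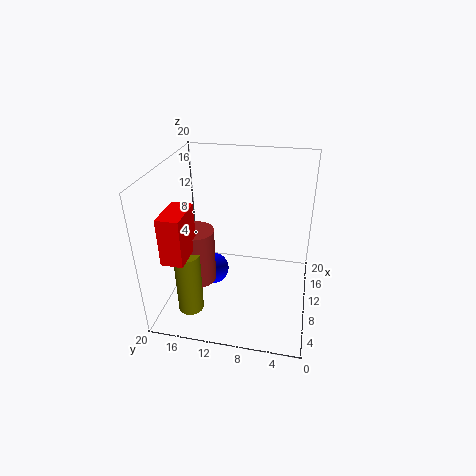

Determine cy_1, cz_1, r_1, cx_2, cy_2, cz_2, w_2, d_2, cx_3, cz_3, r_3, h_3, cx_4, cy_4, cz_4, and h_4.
cy_1 = 13.75; cz_1 = 4.25; r_1 = 2.25; cx_2 = 1.25; cy_2 = 14.75; cz_2 = 10.5; w_2 = 5; d_2 = 2.75; cx_3 = 7.5; cz_3 = 4.25; r_3 = 2.5; h_3 = 7.75; cx_4 = 5; cy_4 = 15.75; cz_4 = 0.75; h_4 = 9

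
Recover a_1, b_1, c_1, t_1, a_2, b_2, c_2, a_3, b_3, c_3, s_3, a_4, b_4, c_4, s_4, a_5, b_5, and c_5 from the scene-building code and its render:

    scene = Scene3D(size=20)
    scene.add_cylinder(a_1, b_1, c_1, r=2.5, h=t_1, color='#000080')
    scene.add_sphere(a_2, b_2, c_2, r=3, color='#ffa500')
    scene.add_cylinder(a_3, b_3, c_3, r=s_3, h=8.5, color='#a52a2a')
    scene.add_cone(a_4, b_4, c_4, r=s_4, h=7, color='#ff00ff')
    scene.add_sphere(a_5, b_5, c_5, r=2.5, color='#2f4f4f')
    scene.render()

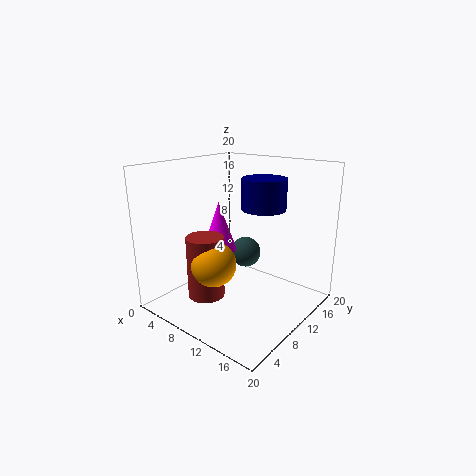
a_1 = 16.5, b_1 = 6.5, c_1 = 16, t_1 = 3.5, a_2 = 9.5, b_2 = 5.5, c_2 = 7.5, a_3 = 8, b_3 = 5.5, c_3 = 2.5, s_3 = 2.5, a_4 = 6.5, b_4 = 10, c_4 = 7.5, s_4 = 2.5, a_5 = 6, b_5 = 17, c_5 = 4.5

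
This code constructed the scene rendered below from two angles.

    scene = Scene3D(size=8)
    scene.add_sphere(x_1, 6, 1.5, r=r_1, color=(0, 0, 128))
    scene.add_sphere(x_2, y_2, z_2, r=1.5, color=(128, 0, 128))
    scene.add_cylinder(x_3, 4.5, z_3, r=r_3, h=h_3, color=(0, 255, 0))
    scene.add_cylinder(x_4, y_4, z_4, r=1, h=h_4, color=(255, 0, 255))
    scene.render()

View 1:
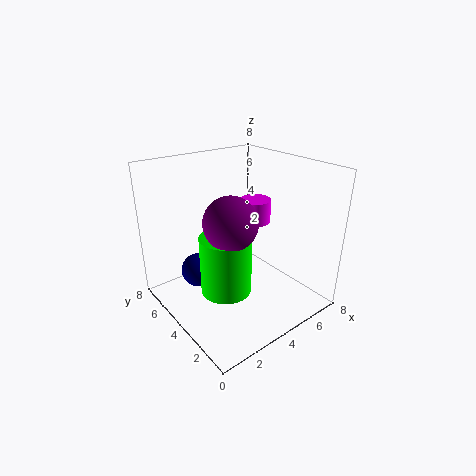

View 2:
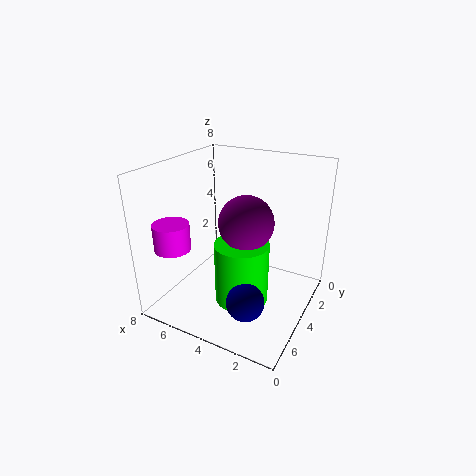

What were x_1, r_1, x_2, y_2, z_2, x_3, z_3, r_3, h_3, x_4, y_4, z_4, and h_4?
x_1 = 2.5; r_1 = 1; x_2 = 3.5; y_2 = 4; z_2 = 5; x_3 = 3.5; z_3 = 0.5; r_3 = 1.5; h_3 = 3.5; x_4 = 7; y_4 = 6; z_4 = 3.5; h_4 = 1.5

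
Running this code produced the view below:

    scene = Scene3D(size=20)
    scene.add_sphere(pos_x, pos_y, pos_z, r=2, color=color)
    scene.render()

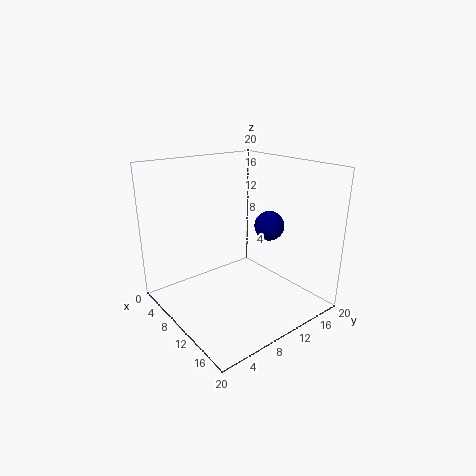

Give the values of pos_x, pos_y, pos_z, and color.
pos_x = 13; pos_y = 13; pos_z = 12; color = 'navy'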